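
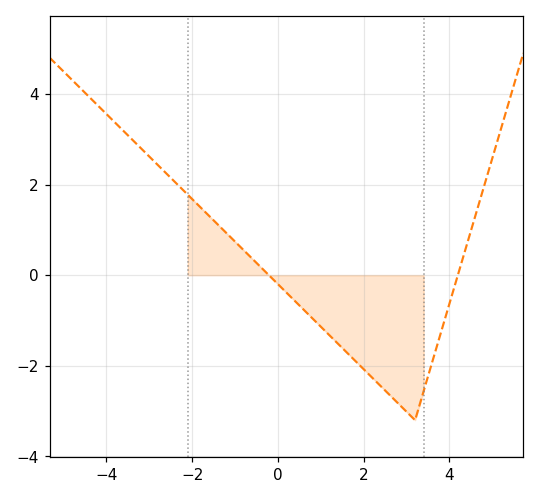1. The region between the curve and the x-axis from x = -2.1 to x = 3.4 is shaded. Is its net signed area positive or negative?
negative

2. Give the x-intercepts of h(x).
-0.2, 4.2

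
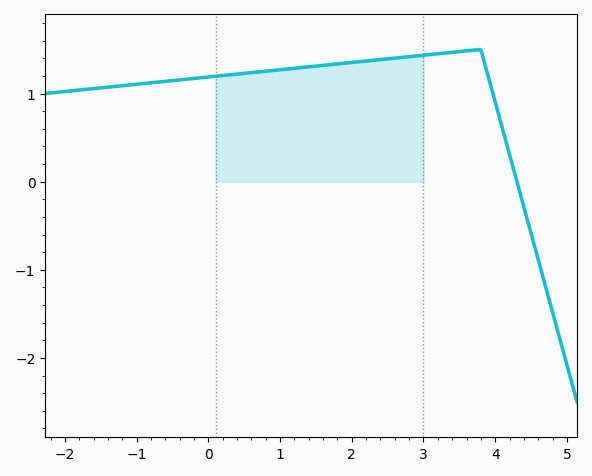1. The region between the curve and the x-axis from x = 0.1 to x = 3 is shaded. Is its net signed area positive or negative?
positive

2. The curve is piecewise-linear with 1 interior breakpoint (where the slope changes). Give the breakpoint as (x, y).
(3.8, 1.5)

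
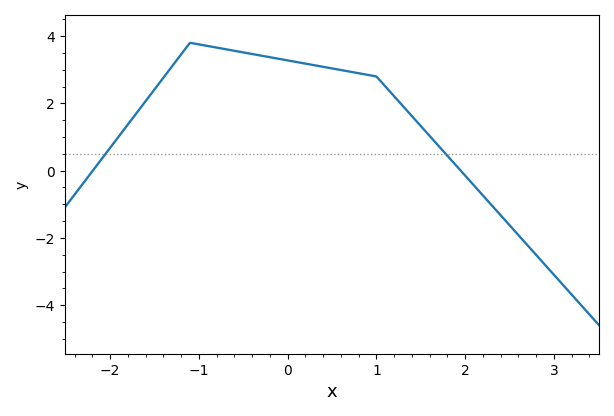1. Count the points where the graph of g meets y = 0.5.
2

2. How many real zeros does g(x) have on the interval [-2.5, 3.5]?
2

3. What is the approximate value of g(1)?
2.8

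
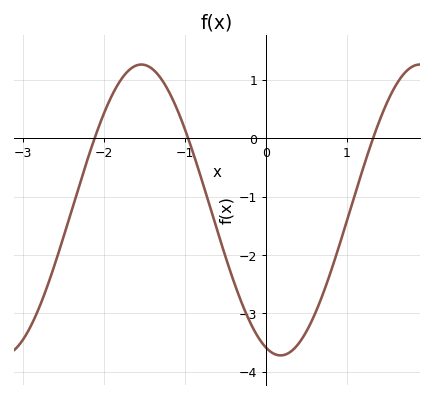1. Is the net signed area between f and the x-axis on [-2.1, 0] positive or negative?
negative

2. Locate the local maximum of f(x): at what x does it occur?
-1.54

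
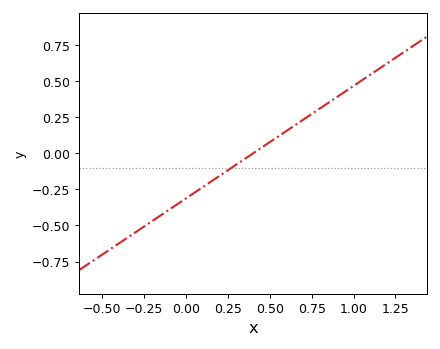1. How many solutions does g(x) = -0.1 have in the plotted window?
1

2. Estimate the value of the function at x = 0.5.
0.08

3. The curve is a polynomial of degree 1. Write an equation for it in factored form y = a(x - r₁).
y = 0.78(x - 0.4)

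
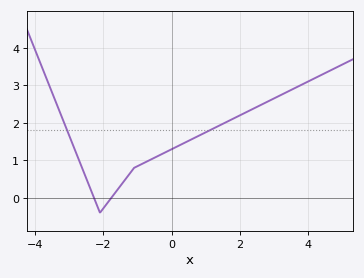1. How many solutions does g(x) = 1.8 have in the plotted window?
2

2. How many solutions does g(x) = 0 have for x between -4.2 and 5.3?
2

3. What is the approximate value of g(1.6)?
2.02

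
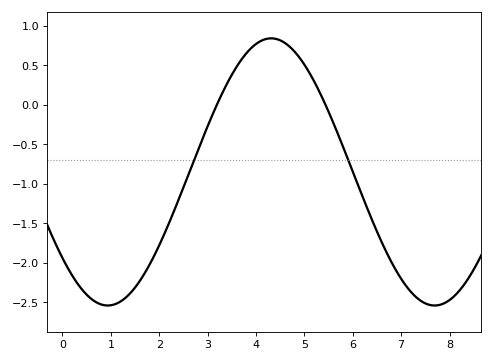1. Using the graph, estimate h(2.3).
-1.35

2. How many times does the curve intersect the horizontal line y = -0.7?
2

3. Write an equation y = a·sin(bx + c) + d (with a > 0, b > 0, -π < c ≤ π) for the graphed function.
y = 1.69sin(0.93x - 2.44) - 0.85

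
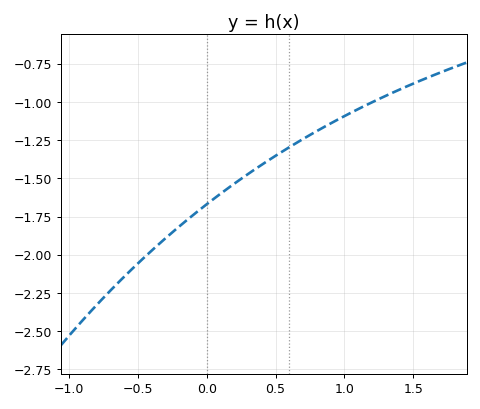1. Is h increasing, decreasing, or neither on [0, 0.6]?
increasing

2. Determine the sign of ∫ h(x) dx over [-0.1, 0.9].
negative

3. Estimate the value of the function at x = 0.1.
-1.6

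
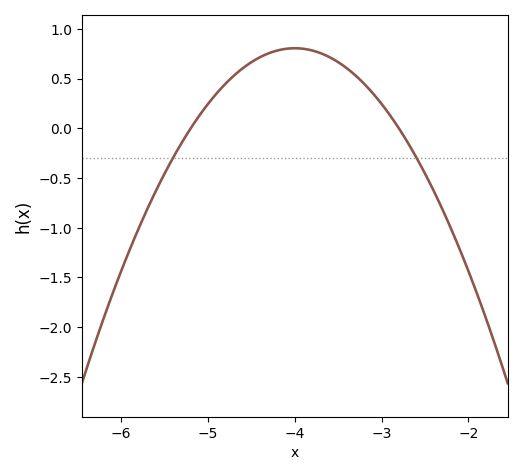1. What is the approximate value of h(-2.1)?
-1.2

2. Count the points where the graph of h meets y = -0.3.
2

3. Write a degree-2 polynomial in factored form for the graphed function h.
y = -0.56(x + 5.2)(x + 2.8)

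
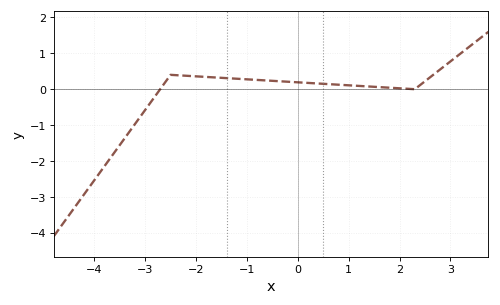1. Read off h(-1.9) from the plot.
0.4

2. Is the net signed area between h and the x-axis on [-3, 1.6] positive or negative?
positive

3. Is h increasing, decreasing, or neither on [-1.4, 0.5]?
decreasing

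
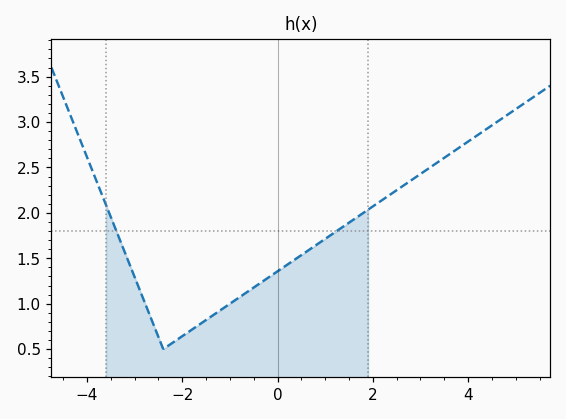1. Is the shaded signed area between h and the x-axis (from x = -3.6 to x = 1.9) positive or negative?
positive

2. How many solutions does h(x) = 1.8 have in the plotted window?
2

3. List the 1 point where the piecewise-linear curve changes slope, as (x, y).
(-2.4, 0.5)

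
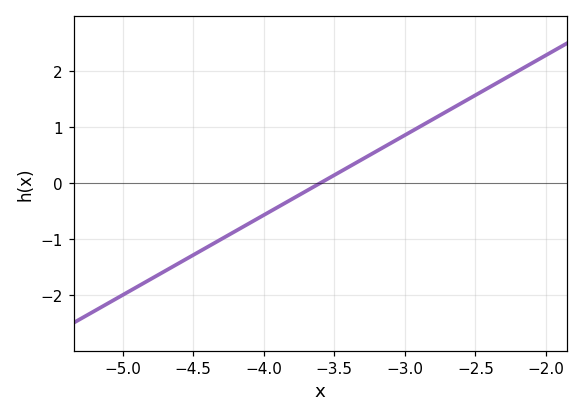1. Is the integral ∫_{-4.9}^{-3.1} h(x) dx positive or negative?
negative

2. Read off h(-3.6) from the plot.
0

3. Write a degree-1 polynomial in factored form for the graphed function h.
y = 1.43(x + 3.6)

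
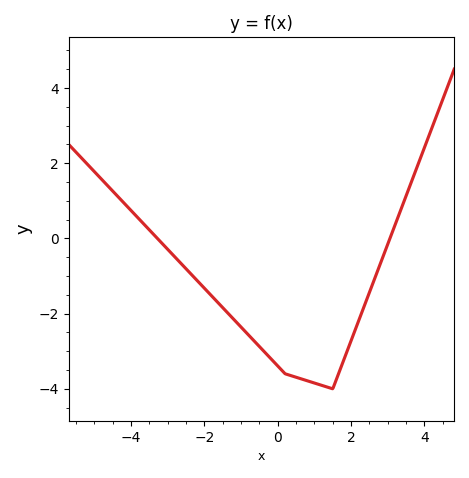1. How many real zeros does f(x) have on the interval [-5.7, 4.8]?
2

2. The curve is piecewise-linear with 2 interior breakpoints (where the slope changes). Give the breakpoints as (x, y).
(0.2, -3.6); (1.5, -4)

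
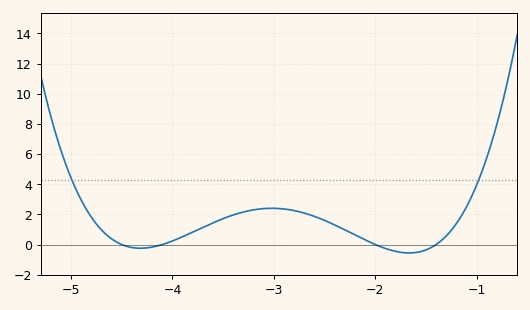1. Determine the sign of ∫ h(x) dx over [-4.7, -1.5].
positive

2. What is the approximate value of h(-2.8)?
2.25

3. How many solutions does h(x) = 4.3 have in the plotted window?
2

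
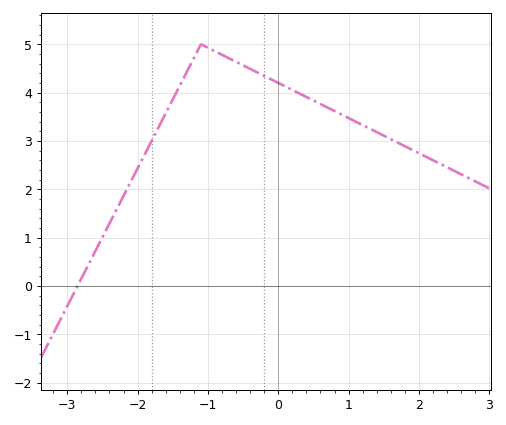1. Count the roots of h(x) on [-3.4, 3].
1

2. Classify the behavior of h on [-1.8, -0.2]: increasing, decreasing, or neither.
neither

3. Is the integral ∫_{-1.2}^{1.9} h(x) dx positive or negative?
positive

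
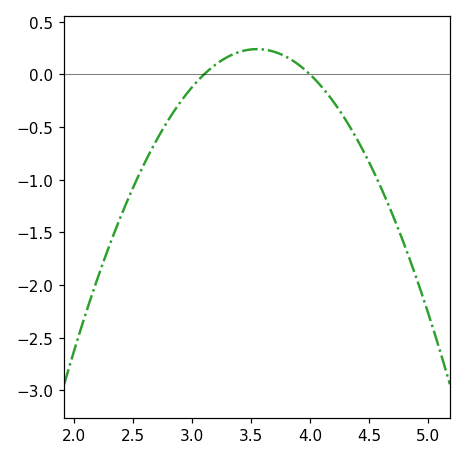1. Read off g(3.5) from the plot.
0.238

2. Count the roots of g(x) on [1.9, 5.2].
2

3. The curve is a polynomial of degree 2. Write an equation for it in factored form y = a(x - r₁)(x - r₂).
y = -1.19(x - 3.1)(x - 4)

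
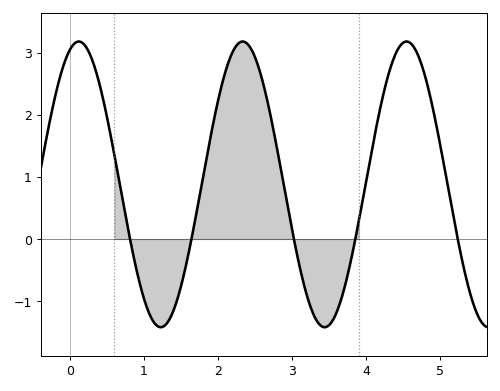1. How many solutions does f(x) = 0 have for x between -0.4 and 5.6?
5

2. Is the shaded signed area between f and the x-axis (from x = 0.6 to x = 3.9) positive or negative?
positive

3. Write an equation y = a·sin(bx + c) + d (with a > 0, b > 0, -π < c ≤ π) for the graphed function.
y = 2.3sin(2.8x + 1.2) + 0.88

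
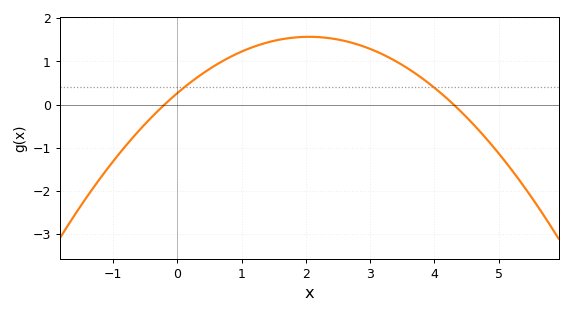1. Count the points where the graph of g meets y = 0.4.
2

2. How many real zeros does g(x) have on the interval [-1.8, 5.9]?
2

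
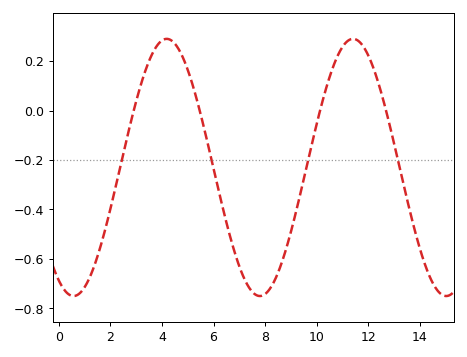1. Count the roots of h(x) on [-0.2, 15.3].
4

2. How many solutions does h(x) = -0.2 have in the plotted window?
4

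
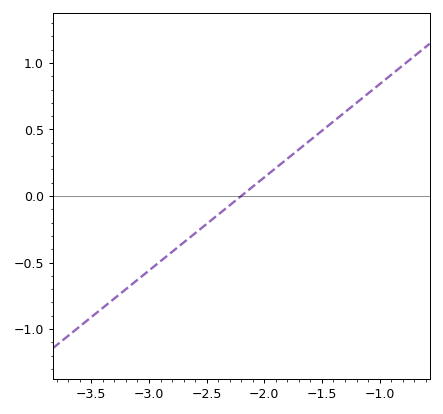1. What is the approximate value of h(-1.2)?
0.7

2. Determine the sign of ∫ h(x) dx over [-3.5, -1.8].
negative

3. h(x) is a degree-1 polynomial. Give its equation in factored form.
y = 0.7(x + 2.2)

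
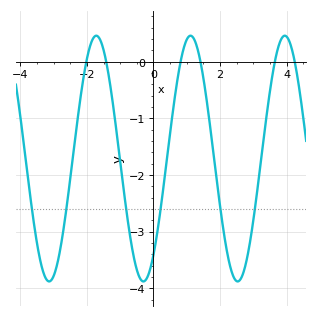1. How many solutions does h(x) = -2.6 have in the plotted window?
6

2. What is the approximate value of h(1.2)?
0.4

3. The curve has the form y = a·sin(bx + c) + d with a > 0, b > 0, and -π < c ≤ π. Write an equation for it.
y = 2.17sin(2.2x - 0.9) - 1.71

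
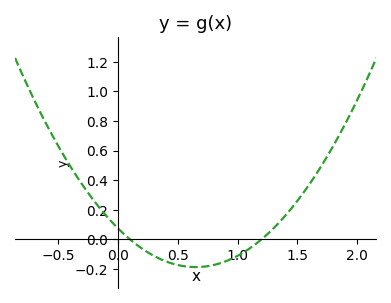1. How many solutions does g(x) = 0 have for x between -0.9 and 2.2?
2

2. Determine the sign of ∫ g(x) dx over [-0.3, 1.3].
negative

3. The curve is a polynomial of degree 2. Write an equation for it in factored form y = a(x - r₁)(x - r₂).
y = 0.62(x - 0.1)(x - 1.2)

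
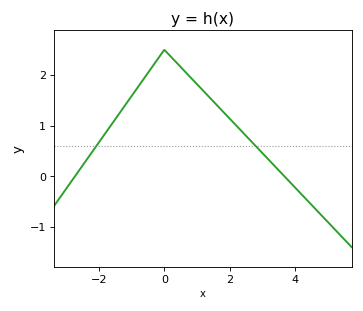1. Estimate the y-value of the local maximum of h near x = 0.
2.5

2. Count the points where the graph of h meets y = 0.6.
2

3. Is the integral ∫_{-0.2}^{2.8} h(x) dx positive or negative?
positive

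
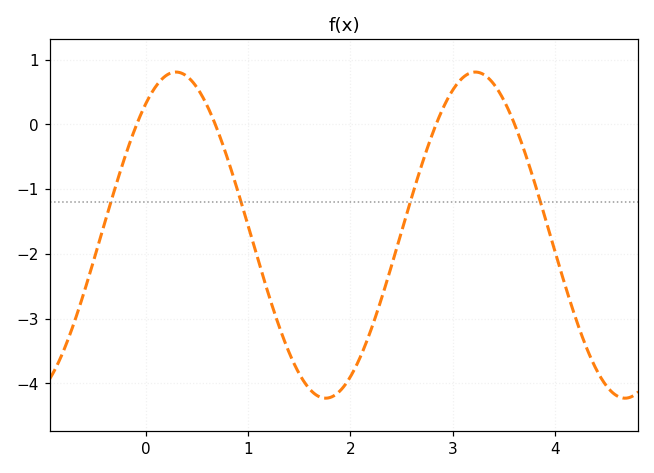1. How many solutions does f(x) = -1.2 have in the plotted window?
4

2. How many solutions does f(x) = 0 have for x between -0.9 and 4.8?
4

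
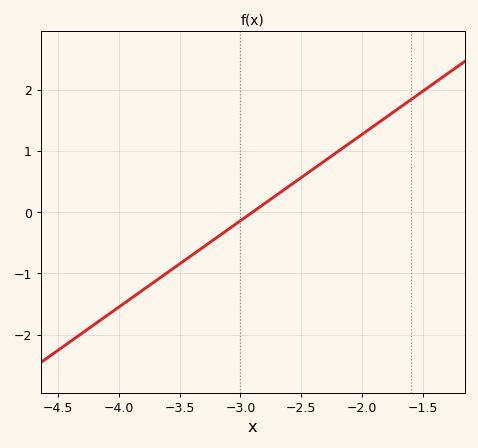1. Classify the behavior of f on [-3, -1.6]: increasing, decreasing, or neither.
increasing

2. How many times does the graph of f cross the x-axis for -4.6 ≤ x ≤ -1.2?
1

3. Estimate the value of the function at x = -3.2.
-0.423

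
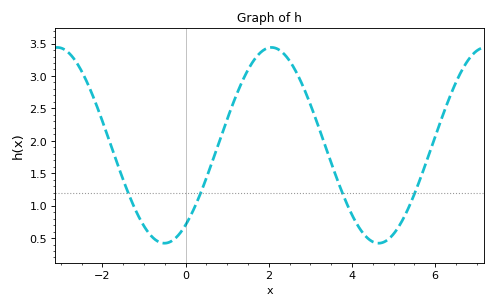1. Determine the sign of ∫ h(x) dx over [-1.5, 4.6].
positive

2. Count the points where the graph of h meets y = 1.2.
4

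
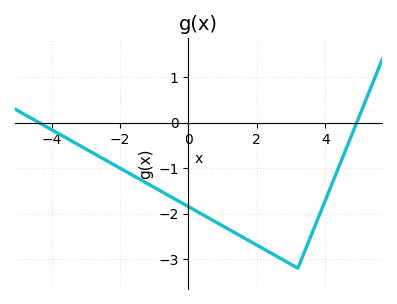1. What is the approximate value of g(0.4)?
-2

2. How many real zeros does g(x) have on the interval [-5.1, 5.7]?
2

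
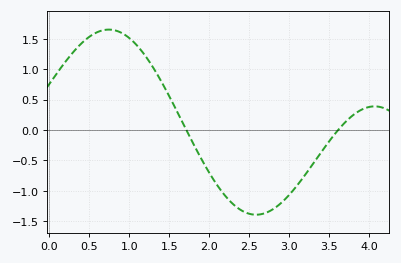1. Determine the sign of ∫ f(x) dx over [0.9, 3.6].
negative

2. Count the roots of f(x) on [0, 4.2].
2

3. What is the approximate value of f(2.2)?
-1.1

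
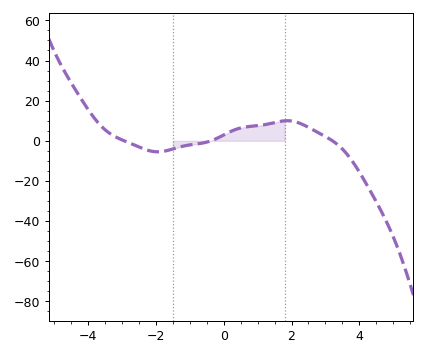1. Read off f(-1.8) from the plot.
-5.3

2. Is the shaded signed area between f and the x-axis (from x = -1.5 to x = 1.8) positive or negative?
positive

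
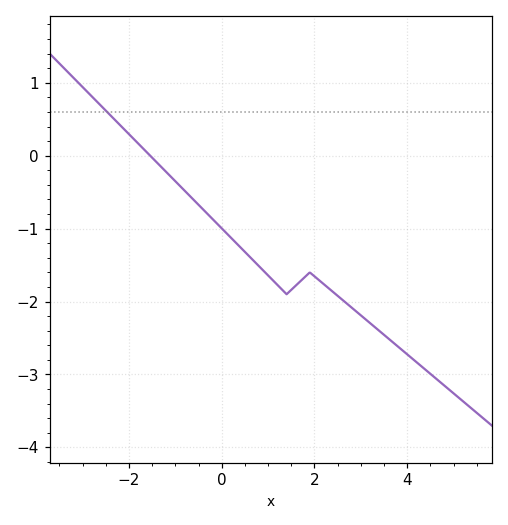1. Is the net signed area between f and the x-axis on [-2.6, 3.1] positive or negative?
negative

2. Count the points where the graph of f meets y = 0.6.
1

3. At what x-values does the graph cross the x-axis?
-1.54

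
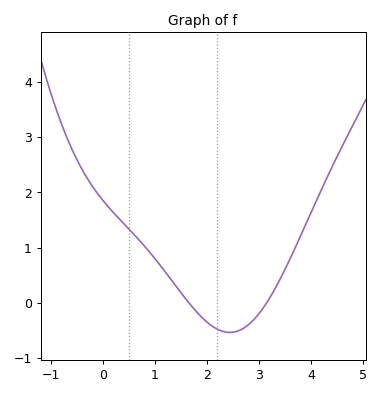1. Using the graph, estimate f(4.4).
2.45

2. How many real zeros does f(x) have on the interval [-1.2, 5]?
2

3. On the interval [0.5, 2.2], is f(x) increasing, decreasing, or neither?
decreasing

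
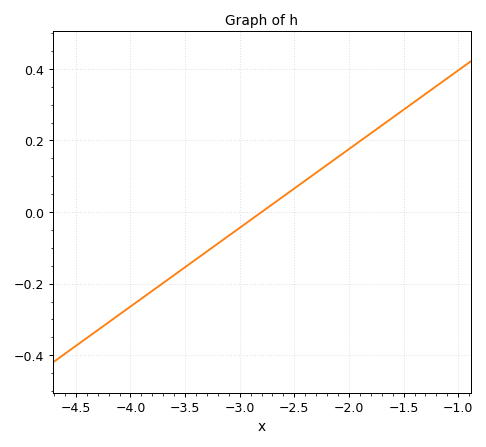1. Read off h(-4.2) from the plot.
-0.308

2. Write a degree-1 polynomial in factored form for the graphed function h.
y = 0.22(x + 2.8)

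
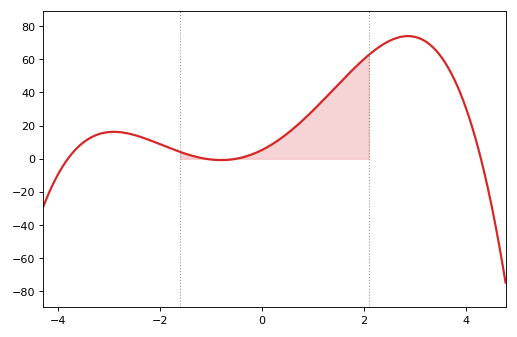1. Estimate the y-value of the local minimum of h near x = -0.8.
0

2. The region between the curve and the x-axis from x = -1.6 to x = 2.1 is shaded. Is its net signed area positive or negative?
positive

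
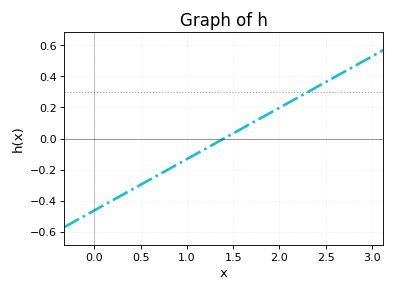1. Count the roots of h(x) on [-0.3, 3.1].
1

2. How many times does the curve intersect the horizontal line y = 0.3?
1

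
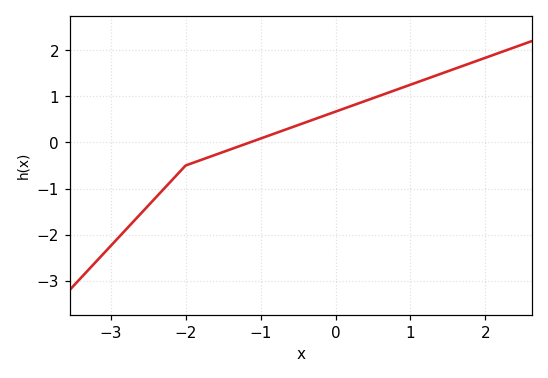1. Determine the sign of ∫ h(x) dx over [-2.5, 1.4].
positive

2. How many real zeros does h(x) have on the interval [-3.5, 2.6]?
1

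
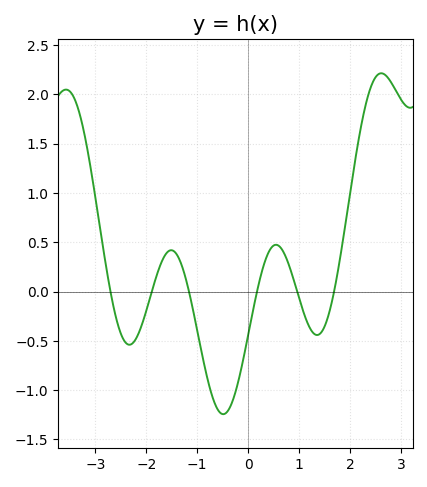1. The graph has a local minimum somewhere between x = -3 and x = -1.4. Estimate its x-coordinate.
-2.3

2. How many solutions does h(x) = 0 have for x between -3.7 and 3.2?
6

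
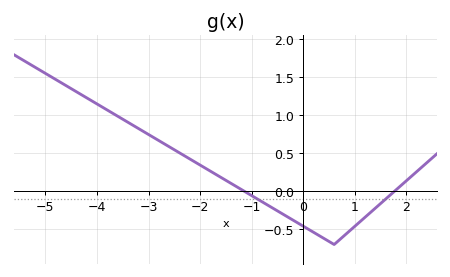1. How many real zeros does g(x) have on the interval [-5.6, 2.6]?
2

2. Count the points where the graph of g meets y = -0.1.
2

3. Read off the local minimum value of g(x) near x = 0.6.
-0.7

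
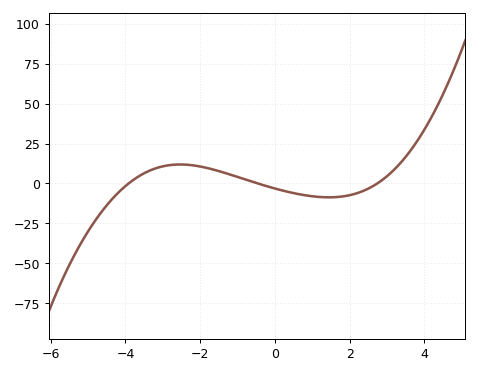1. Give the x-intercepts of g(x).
-4, -0.4, 2.8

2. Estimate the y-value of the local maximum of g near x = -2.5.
12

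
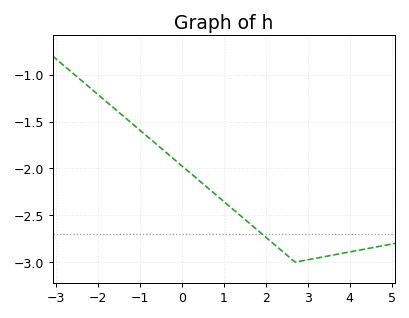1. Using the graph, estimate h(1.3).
-2.45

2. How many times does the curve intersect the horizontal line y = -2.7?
1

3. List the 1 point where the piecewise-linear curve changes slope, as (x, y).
(2.7, -3)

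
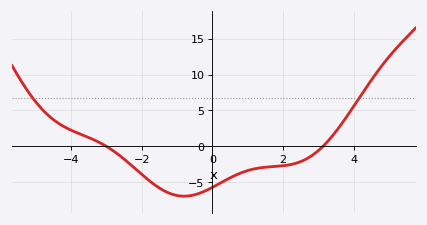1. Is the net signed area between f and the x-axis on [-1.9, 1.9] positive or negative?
negative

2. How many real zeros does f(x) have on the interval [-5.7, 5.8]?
2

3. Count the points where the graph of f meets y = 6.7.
2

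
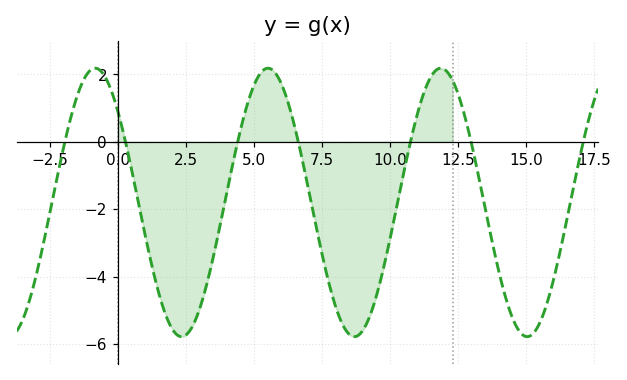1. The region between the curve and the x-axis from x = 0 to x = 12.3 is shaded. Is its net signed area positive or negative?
negative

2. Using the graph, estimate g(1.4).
-4.16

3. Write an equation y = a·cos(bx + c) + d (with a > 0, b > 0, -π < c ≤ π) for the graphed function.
y = 3.98cos(0.99x + 0.82) - 1.8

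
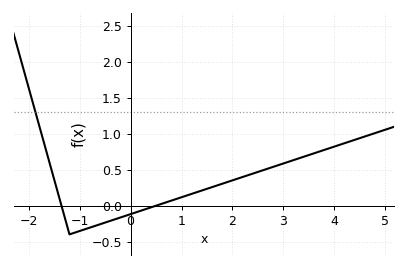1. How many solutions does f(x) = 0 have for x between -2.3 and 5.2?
2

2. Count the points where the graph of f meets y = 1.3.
1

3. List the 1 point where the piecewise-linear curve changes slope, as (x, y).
(-1.2, -0.4)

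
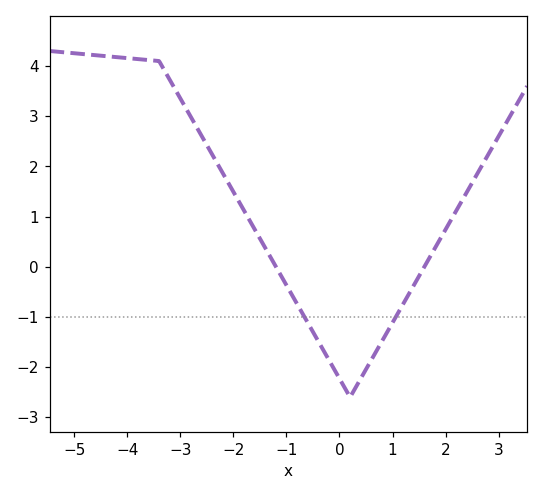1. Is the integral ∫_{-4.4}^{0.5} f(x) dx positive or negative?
positive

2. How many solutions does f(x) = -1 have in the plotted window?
2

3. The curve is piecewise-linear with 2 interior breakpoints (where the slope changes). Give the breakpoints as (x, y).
(-3.4, 4.1); (0.2, -2.6)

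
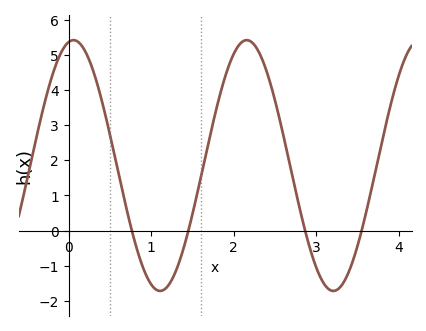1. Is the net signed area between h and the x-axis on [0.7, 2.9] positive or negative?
positive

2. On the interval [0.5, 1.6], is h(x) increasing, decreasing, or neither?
neither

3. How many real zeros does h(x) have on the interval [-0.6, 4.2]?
4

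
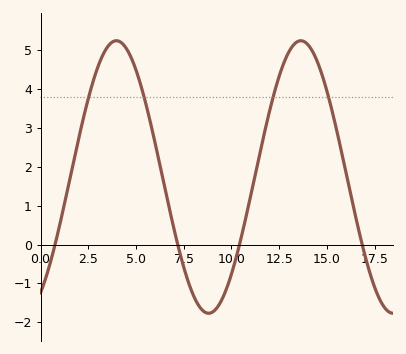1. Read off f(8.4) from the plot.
-1.65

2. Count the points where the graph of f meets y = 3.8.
4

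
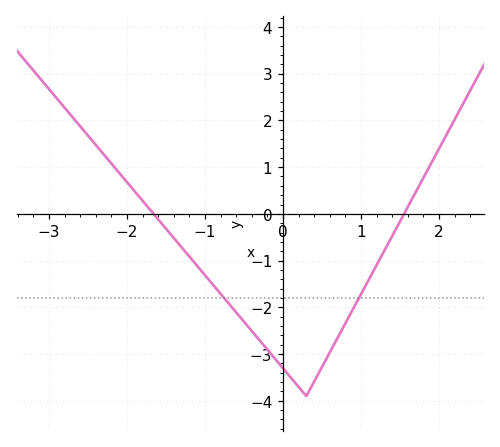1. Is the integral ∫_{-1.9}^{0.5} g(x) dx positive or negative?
negative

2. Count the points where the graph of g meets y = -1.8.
2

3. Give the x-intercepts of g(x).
-1.66, 1.55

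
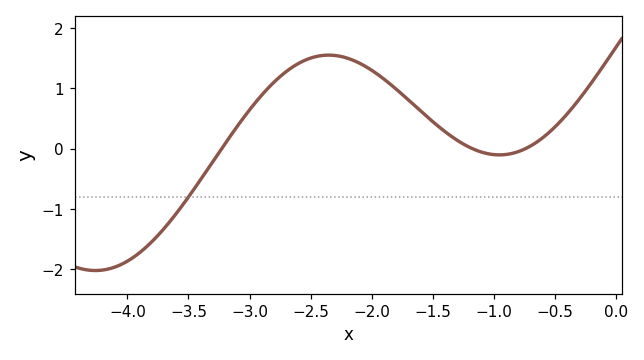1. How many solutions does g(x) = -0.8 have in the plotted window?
1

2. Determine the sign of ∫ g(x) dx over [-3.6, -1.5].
positive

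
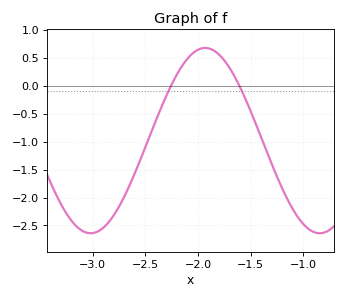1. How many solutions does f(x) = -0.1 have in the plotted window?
2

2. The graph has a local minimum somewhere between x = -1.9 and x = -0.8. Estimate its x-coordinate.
-0.85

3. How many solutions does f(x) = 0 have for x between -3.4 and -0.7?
2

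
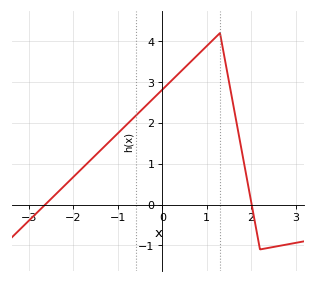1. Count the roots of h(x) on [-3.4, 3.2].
2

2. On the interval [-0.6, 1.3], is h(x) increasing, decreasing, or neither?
increasing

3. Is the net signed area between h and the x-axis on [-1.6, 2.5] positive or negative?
positive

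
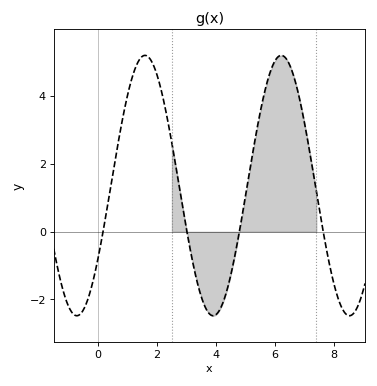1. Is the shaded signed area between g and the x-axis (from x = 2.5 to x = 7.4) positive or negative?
positive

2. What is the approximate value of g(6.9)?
3.6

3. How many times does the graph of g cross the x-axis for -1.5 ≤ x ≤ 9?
4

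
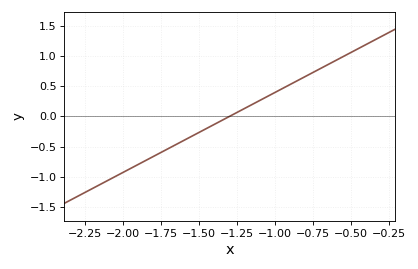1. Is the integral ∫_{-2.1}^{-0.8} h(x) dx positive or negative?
negative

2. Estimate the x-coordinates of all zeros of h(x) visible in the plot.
-1.3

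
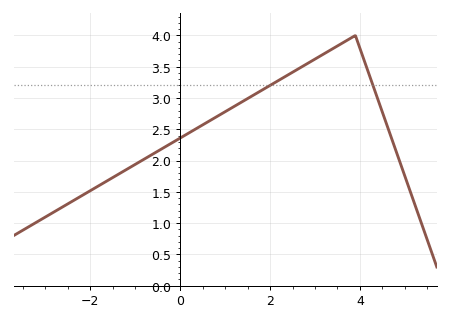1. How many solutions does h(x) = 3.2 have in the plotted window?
2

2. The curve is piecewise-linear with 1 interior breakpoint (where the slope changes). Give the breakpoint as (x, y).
(3.9, 4)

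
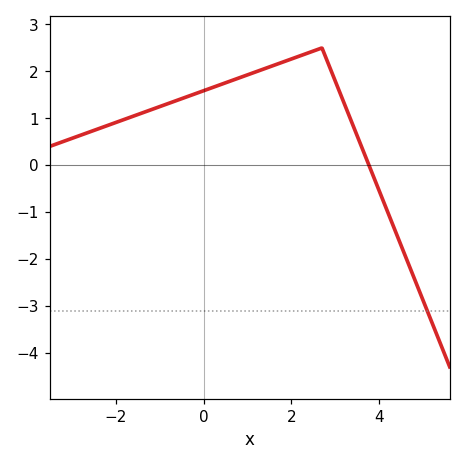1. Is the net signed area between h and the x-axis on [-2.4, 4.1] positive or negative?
positive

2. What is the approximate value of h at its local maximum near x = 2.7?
2.5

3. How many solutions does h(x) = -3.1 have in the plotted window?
1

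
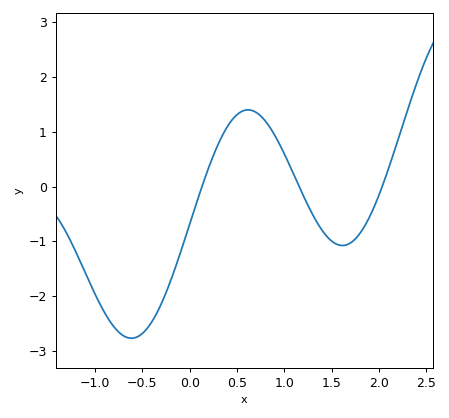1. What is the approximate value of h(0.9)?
0.9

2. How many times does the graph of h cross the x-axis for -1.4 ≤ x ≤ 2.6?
3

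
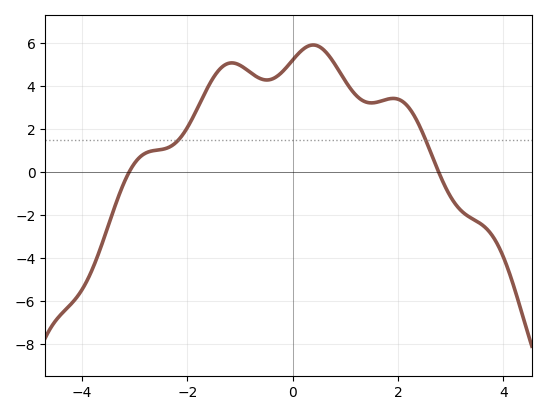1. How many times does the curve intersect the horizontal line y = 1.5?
2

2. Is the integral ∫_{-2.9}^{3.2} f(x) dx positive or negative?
positive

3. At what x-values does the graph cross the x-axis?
-3.2, 2.8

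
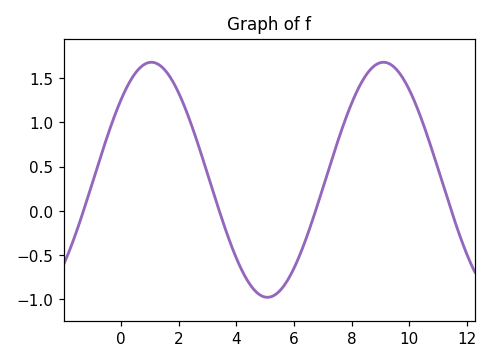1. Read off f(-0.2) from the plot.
1.1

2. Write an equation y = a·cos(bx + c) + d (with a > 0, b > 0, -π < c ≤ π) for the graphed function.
y = 1.33cos(0.78x - 0.82) + 0.35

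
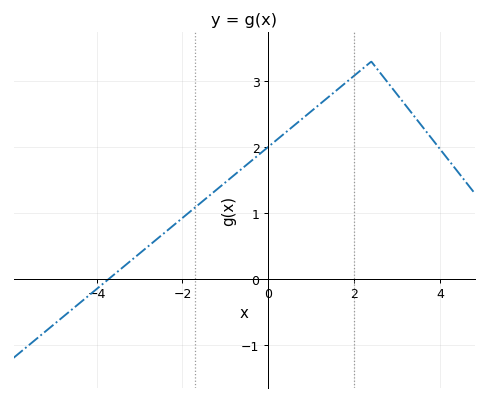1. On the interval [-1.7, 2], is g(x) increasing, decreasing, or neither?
increasing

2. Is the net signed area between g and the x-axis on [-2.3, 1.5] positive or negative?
positive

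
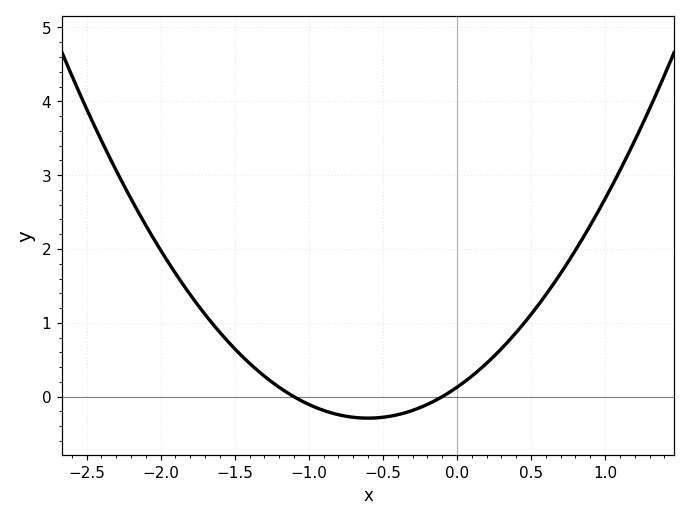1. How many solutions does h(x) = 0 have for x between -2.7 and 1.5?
2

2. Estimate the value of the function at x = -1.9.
1.67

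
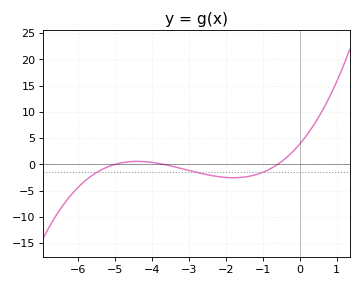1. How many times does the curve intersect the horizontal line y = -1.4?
3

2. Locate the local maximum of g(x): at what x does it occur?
-4.4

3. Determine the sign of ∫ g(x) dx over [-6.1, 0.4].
negative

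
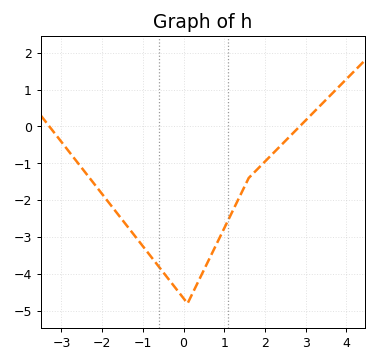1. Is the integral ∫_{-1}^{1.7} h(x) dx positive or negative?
negative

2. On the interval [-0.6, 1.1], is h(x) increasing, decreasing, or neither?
neither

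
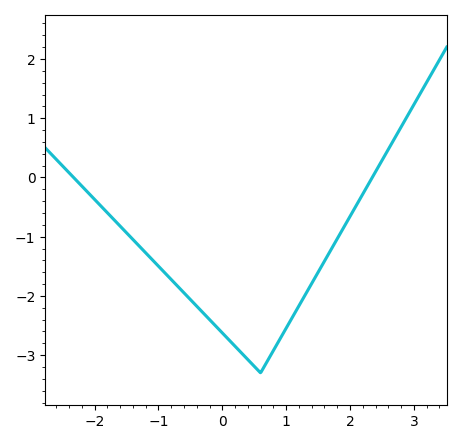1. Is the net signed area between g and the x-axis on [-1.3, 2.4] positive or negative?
negative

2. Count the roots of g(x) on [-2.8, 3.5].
2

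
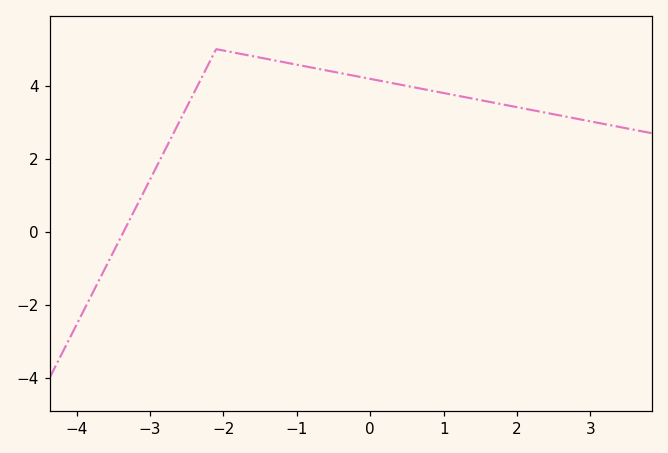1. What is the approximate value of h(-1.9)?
4.92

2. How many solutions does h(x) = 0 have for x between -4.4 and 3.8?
1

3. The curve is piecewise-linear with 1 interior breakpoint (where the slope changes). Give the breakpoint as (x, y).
(-2.1, 5)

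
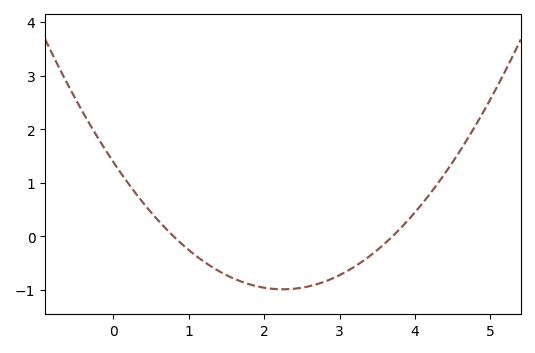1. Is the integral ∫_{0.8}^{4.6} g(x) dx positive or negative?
negative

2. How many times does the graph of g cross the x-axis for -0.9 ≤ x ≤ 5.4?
2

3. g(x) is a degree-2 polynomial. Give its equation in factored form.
y = 0.47(x - 0.8)(x - 3.7)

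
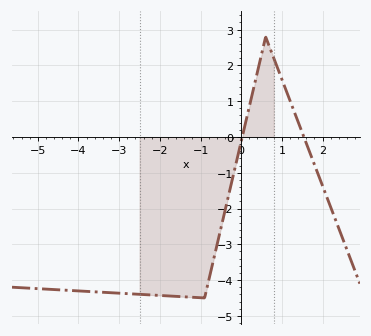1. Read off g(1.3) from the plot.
0.7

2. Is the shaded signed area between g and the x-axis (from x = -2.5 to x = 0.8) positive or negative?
negative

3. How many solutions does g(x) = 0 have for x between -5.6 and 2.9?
2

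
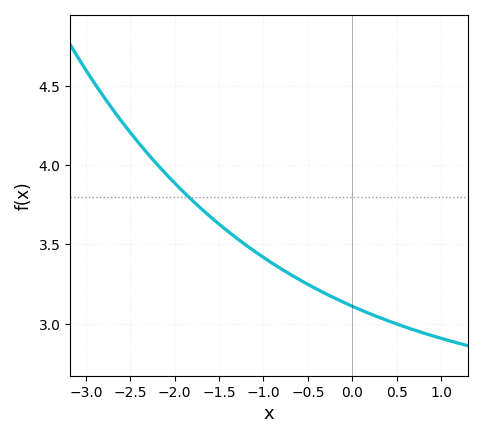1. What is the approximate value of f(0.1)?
3.09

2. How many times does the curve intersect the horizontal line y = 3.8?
1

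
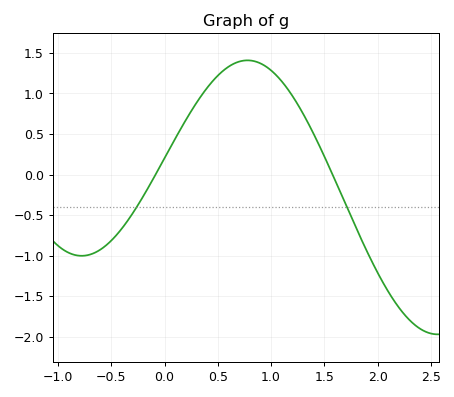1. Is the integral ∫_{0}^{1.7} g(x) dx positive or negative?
positive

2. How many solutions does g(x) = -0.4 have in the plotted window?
2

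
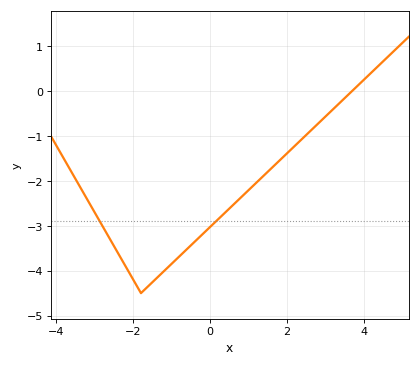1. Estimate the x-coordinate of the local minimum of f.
-1.8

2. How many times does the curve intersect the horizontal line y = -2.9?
2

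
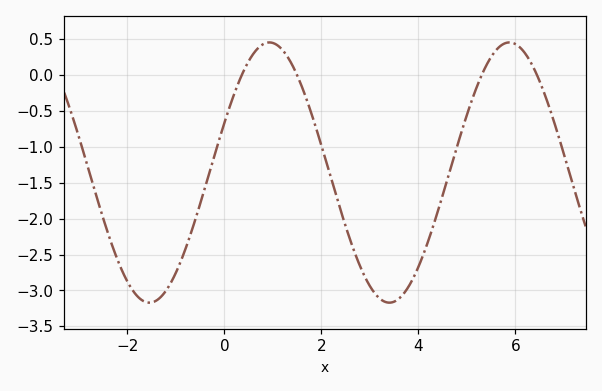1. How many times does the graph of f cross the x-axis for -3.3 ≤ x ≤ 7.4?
4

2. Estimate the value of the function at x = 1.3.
0.25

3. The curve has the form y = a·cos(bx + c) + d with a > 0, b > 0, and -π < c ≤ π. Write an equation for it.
y = 1.81cos(1.3x - 1.2) - 1.36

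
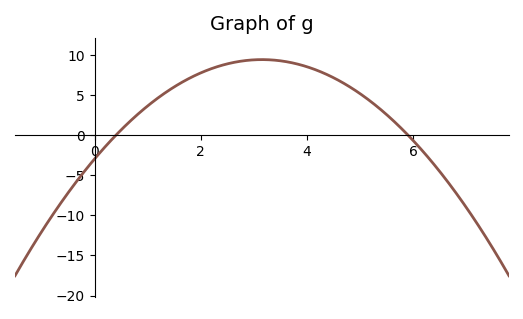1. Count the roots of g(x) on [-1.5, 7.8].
2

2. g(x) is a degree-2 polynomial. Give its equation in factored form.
y = -1.25(x - 0.4)(x - 5.9)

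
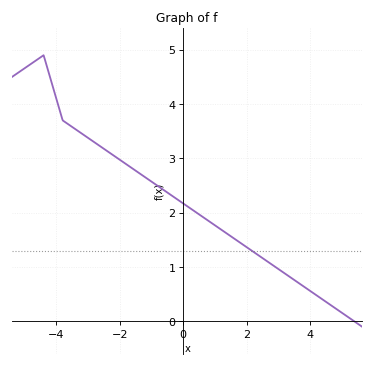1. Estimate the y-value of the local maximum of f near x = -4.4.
4.9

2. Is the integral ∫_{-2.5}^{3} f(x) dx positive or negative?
positive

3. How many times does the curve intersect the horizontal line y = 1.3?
1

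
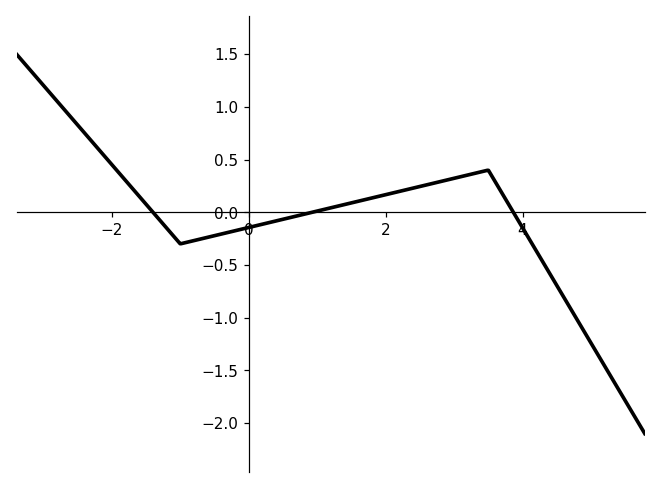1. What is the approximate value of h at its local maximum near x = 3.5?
0.4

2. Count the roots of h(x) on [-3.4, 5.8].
3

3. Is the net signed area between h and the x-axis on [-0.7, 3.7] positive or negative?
positive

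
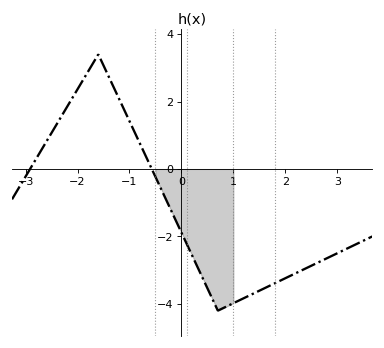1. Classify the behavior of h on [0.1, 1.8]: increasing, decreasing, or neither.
neither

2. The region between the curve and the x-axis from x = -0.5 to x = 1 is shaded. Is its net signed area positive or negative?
negative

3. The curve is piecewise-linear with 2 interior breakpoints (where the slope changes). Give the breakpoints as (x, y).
(-1.6, 3.4); (0.7, -4.2)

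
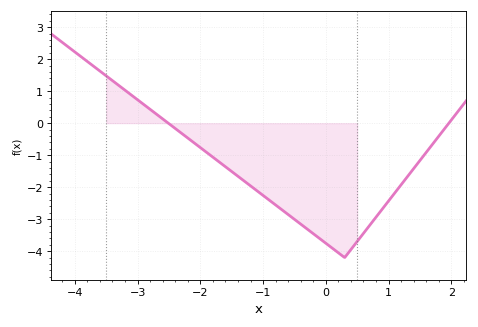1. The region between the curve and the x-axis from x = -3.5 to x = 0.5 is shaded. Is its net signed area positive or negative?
negative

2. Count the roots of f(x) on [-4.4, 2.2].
2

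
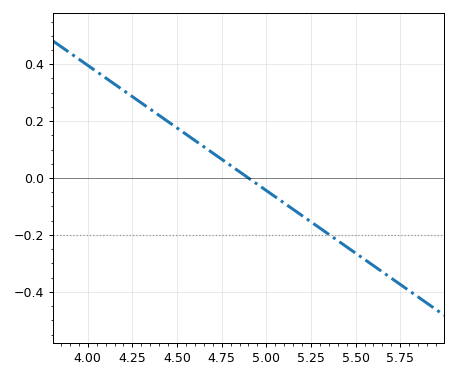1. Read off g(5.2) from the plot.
-0.132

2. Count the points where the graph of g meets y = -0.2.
1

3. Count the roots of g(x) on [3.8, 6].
1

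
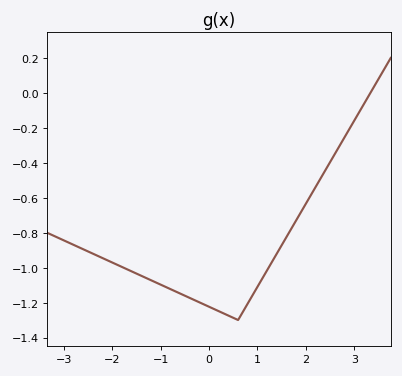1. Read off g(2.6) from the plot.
-0.34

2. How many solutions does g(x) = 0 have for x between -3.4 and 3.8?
1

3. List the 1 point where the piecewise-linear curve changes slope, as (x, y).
(0.6, -1.3)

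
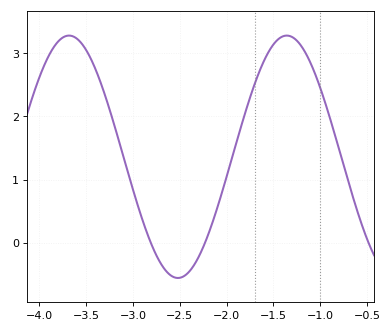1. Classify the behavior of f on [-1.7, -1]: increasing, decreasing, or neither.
neither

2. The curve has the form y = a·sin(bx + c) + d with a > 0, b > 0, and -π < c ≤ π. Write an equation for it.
y = 1.92sin(2.7x - 1.05) + 1.36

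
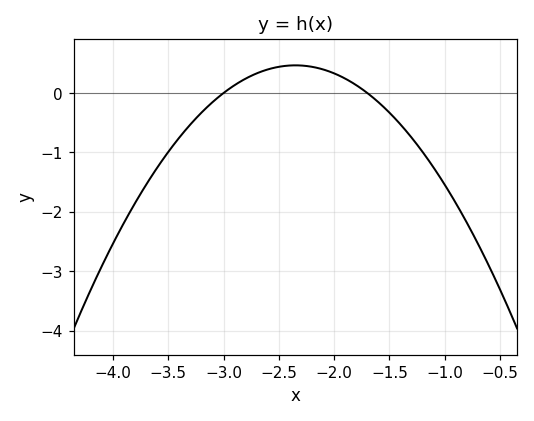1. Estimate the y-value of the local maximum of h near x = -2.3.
0.465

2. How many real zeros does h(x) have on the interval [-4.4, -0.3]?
2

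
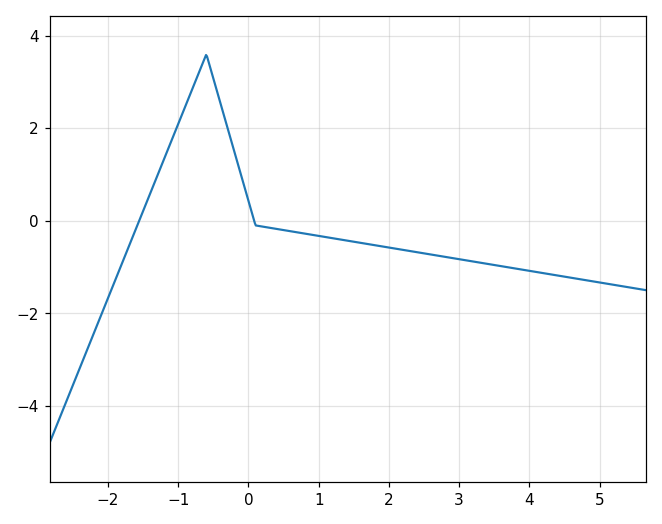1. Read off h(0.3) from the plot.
-0.15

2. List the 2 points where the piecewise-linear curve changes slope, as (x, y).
(-0.6, 3.6); (0.1, -0.1)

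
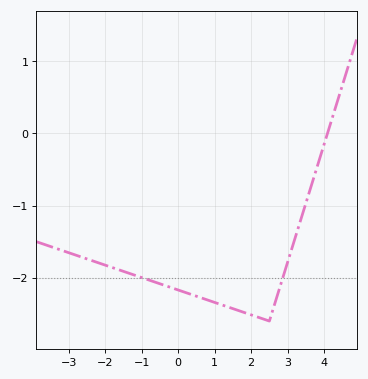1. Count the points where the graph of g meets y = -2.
2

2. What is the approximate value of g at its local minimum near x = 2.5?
-2.6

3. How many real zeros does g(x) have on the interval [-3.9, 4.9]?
1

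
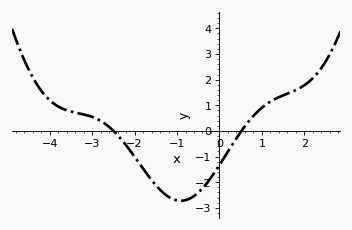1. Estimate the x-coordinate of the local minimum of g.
-0.911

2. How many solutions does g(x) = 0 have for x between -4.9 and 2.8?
2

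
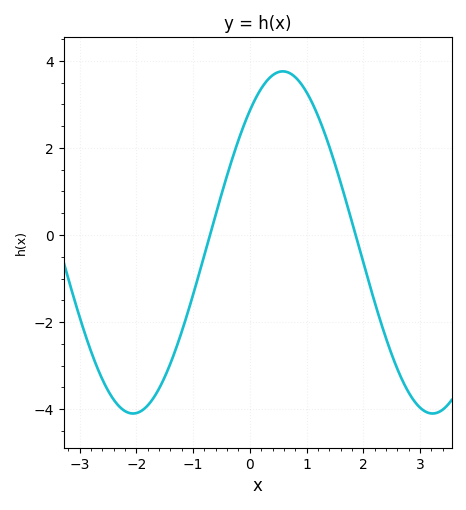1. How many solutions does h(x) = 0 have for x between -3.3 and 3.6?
2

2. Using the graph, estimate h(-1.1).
-1.81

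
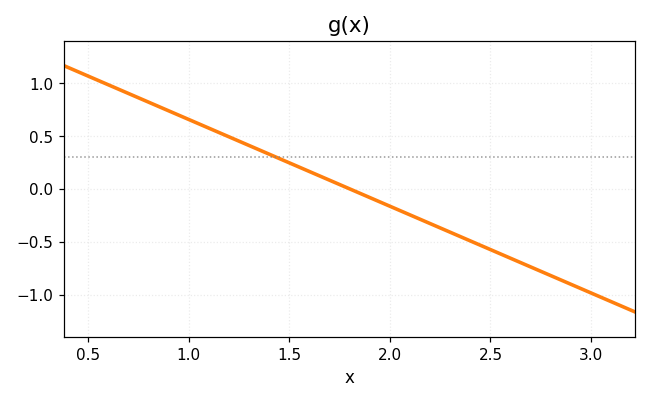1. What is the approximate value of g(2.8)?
-0.82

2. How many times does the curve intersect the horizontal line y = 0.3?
1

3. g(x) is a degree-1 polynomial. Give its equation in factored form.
y = -0.82(x - 1.8)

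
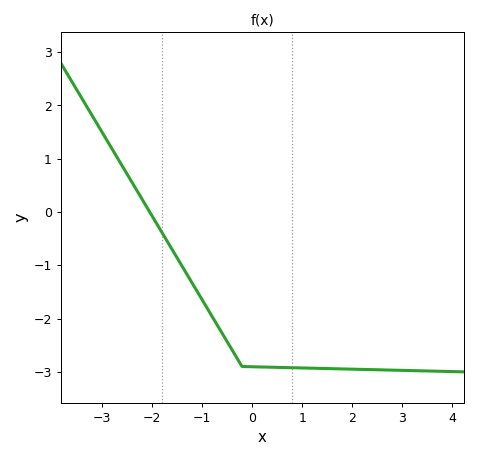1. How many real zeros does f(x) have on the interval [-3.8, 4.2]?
1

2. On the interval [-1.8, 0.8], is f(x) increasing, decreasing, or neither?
decreasing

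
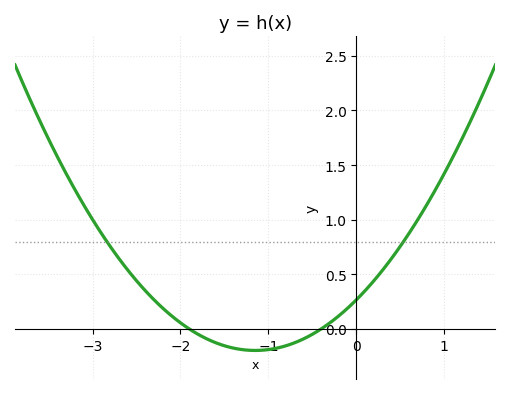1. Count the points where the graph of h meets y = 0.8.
2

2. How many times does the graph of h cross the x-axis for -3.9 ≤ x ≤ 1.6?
2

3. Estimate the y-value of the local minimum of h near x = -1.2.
-0.197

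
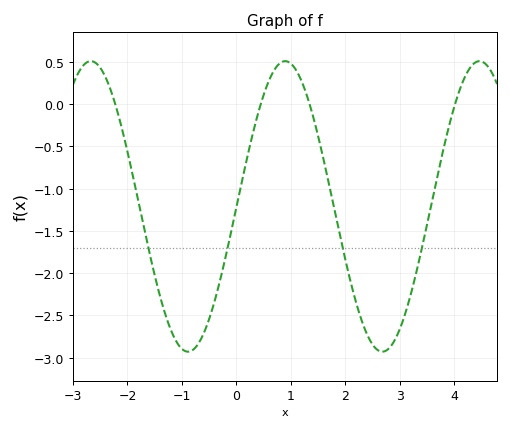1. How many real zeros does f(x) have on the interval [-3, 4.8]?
4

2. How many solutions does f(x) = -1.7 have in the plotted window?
4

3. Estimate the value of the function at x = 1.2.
0.272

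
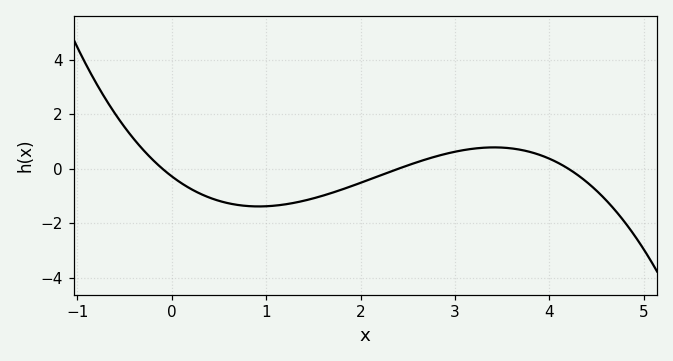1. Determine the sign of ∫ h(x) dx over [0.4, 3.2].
negative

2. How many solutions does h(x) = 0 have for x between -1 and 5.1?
3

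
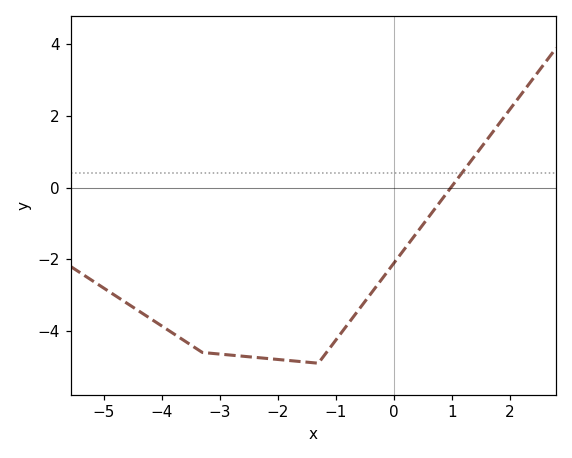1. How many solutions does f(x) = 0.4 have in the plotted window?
1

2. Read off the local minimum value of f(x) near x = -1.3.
-4.8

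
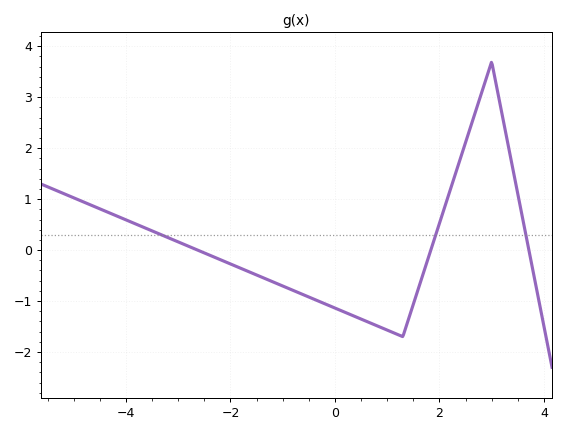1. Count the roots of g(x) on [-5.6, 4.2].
3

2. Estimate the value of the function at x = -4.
0.6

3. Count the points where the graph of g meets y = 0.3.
3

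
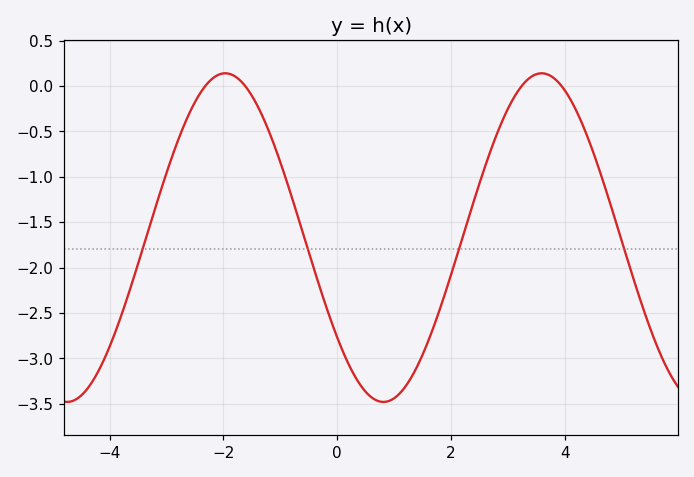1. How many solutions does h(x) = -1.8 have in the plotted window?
4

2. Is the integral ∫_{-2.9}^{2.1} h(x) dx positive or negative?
negative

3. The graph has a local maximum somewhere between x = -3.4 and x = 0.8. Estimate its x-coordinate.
-1.97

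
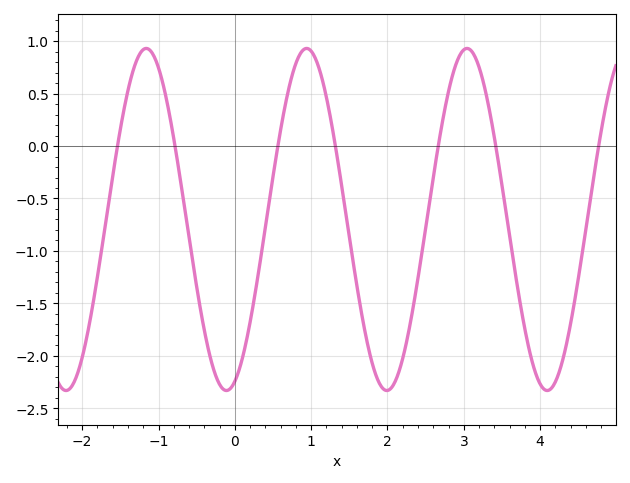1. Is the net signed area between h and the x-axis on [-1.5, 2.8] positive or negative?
negative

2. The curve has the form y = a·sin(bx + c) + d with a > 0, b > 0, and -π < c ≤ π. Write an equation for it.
y = 1.63sin(3x - 1.2) - 0.7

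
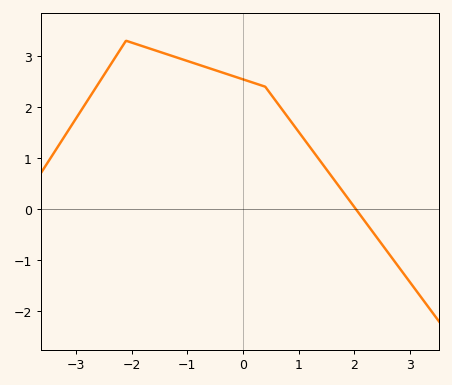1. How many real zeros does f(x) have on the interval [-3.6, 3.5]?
1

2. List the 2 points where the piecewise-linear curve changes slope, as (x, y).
(-2.1, 3.3); (0.4, 2.4)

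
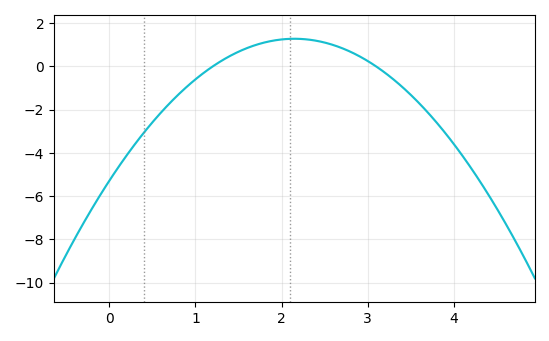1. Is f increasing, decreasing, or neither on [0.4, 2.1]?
increasing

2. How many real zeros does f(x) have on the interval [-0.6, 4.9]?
2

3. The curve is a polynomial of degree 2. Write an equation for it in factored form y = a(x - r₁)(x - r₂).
y = -1.42(x - 1.2)(x - 3.1)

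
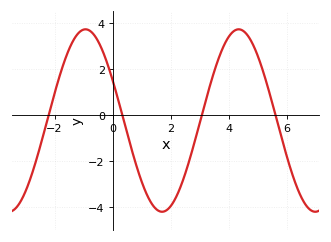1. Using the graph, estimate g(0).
1.6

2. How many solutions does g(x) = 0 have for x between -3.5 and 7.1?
4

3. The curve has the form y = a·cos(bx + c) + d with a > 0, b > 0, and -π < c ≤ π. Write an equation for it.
y = 3.95cos(1.2x + 1.1) - 0.24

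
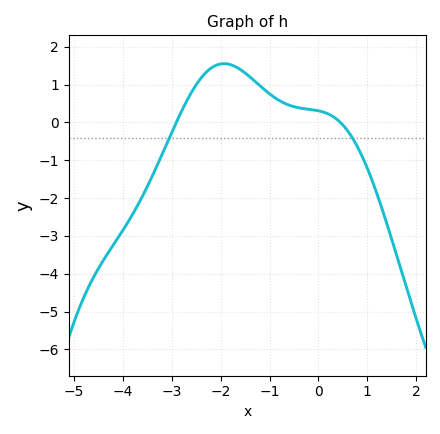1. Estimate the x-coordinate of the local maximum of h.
-1.9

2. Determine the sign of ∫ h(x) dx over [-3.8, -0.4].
positive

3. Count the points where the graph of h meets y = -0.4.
2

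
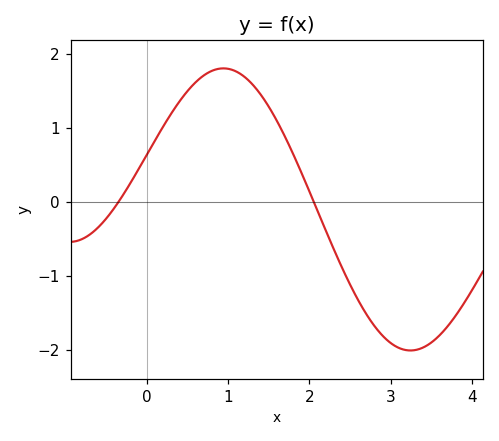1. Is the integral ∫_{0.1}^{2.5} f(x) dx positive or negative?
positive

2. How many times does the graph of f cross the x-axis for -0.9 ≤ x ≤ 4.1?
2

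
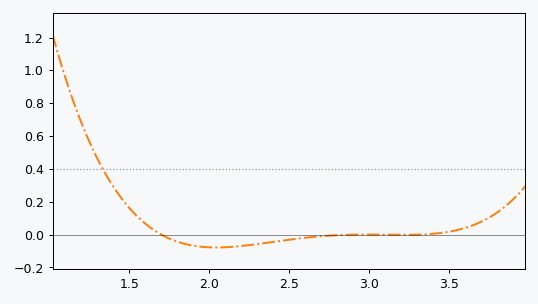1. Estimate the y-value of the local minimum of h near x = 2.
-0.078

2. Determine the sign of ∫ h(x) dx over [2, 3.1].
negative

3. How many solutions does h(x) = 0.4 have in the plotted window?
1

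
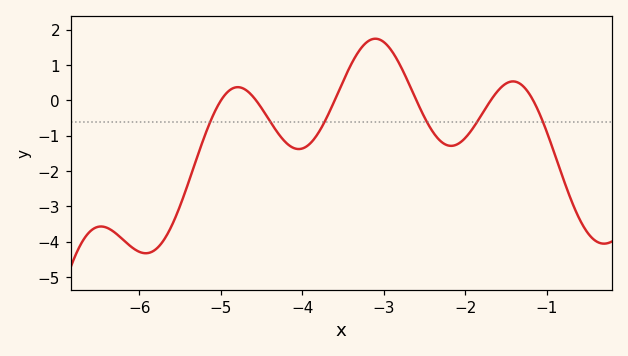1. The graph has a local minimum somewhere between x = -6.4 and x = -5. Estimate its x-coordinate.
-5.92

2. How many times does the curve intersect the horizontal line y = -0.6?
6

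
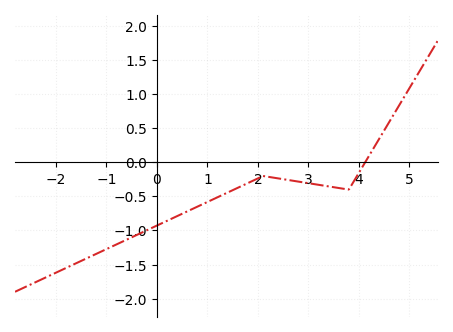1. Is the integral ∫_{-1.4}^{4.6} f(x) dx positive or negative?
negative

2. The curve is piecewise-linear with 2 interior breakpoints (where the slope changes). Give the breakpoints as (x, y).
(2.1, -0.2); (3.8, -0.4)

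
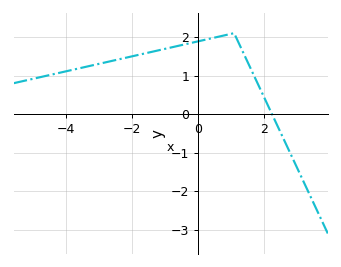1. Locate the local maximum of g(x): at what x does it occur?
1.1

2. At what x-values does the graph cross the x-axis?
2.25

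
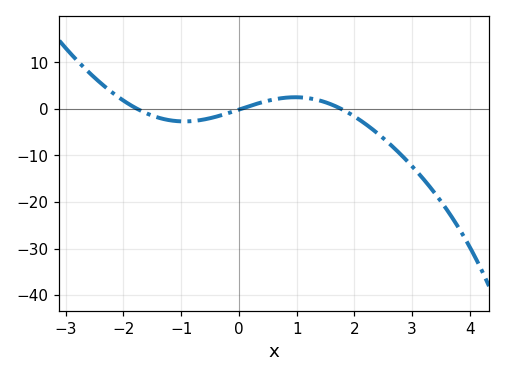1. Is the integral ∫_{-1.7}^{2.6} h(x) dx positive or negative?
negative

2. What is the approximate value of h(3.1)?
-14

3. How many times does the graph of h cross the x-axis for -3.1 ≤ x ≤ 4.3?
3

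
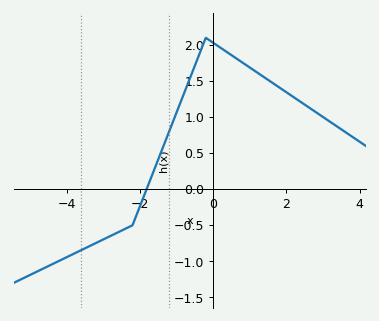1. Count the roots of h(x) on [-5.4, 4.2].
1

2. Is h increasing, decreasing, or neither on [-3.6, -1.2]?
increasing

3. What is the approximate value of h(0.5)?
1.86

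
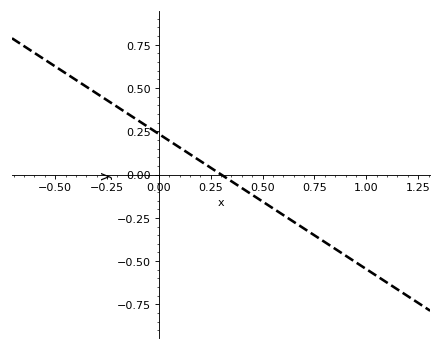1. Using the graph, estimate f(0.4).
-0.078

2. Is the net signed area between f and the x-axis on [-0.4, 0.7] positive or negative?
positive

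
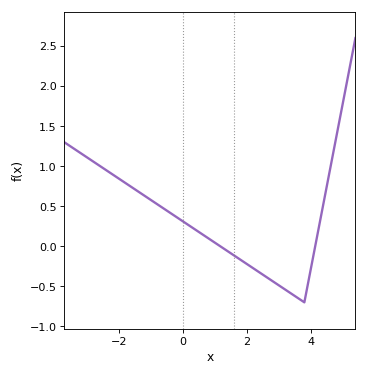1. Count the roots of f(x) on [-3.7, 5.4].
2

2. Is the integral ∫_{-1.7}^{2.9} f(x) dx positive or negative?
positive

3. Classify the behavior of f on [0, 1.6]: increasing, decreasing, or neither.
decreasing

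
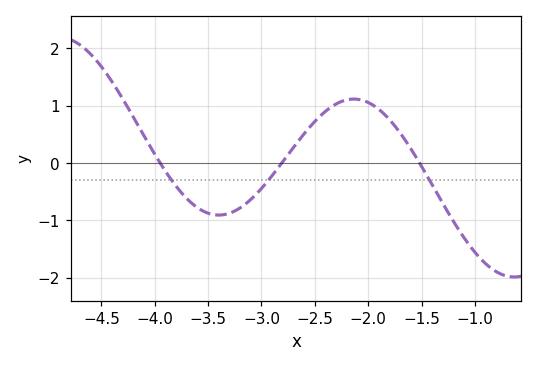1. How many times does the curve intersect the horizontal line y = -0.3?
3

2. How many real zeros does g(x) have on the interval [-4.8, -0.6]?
3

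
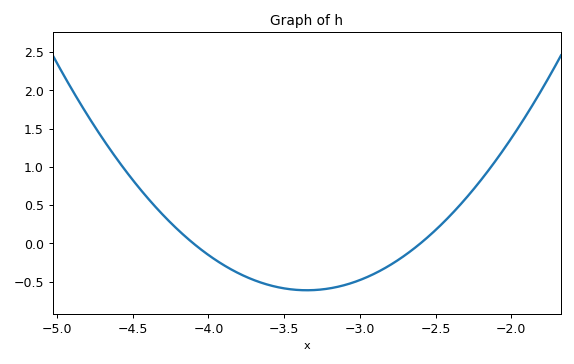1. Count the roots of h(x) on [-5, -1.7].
2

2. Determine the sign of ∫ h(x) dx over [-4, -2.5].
negative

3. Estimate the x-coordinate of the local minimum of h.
-3.35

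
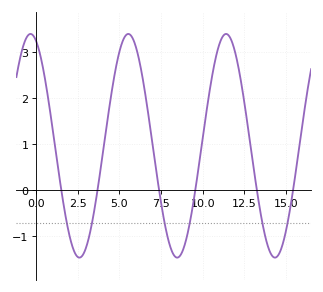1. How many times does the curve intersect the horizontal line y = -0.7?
6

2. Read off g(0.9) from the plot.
1.56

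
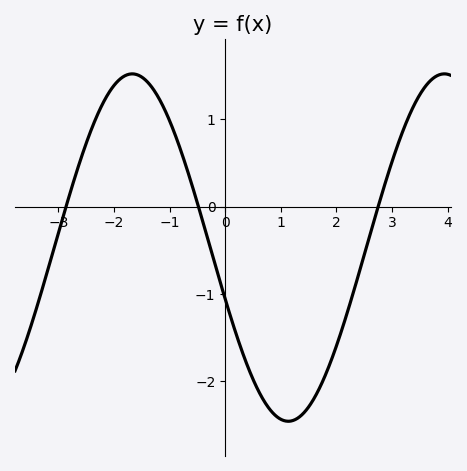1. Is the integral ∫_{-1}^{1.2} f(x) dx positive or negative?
negative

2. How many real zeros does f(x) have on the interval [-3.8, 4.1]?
3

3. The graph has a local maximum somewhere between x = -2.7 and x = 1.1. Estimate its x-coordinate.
-1.6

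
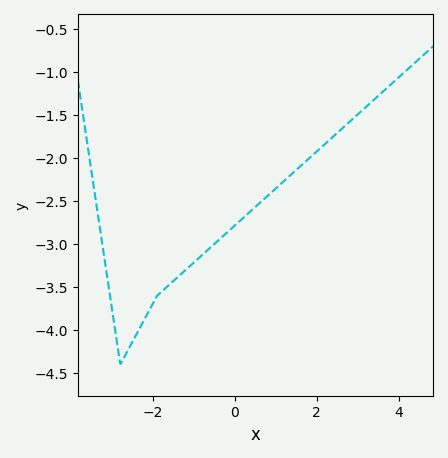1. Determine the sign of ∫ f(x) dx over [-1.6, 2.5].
negative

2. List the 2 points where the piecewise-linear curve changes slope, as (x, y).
(-2.8, -4.4); (-1.9, -3.6)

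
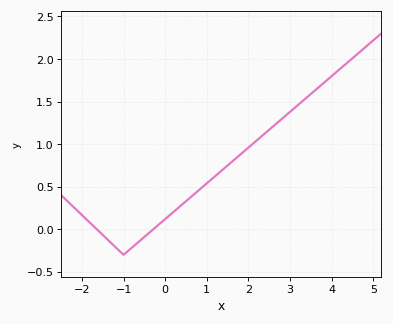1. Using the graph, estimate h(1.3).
0.65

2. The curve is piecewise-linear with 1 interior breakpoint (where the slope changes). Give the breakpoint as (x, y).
(-1, -0.3)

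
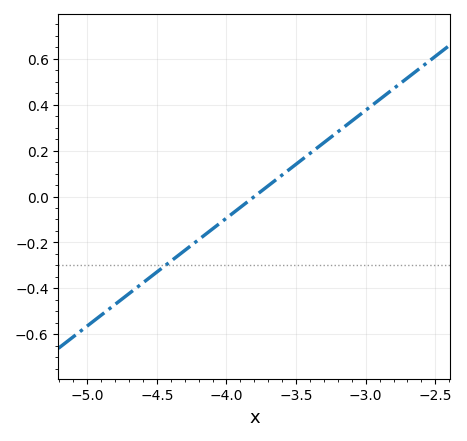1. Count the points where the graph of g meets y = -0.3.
1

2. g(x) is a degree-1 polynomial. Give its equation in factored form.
y = 0.47(x + 3.8)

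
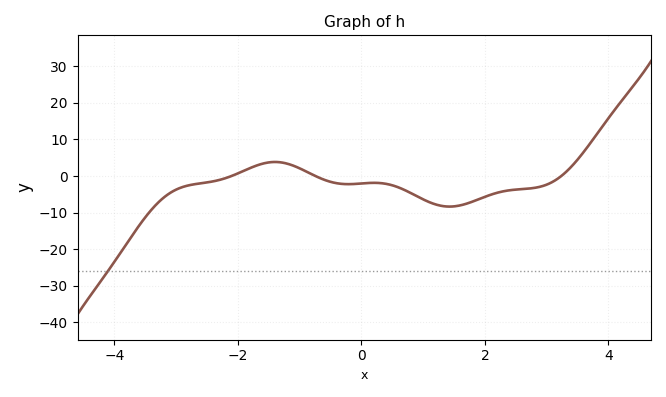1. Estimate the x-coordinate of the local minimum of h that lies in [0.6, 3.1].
1.42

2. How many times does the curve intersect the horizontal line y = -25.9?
1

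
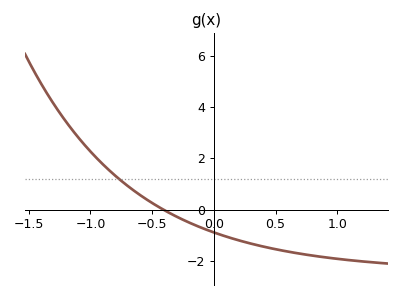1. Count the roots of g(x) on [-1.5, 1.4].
1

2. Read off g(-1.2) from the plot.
3.45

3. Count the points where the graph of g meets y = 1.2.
1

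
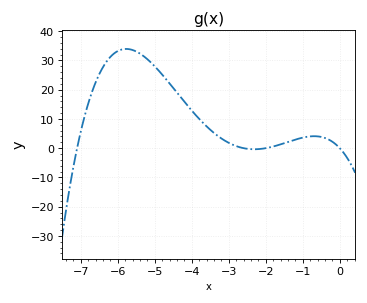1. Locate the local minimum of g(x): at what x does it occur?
-2.4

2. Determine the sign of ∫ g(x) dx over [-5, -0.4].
positive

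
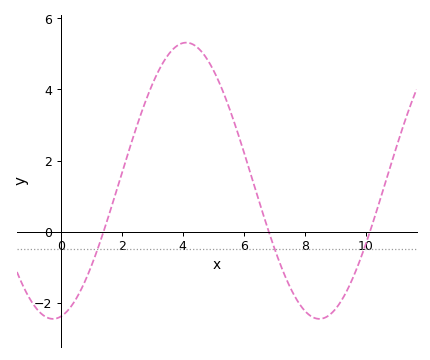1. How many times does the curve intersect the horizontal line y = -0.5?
3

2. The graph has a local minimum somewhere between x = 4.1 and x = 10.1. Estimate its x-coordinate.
8.4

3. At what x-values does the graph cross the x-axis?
1.4, 6.8, 10.2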